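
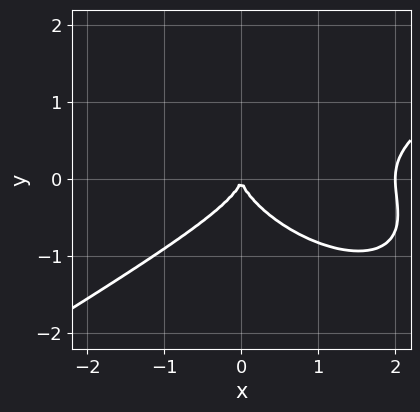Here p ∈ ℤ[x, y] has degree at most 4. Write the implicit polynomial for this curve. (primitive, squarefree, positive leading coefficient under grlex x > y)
deg p = 3. A generic line meets the curve in up to 3 points.
From the axis intercepts and sections: among the integer gridlines, it crosses the x-axis at x ∈ {0, 2}; one y-axis crossing is at y = 0.
Solving for integer coefficients yields p as stated.

x^3 - x*y^2 - 3*y^3 - 2*x^2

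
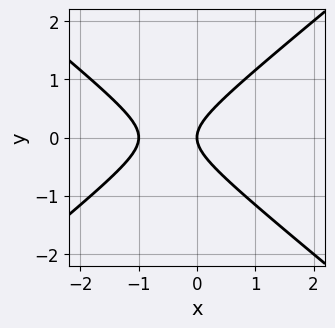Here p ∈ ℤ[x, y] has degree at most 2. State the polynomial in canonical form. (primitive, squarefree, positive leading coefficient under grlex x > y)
2*x^2 - 3*y^2 + 2*x

(a) deg p = 2.
(b) Symmetries: it's symmetric under y → −y, forcing even powers of y.
(c) Checking where it meets the axes: one y-axis crossing is at y = 0; the x-axis gridline crossings are at x ∈ {-1, 0}.
(d) Matching integer coefficients to the picture gives p.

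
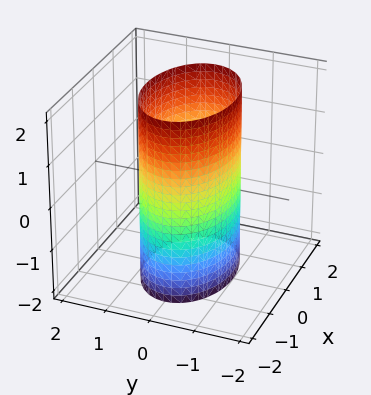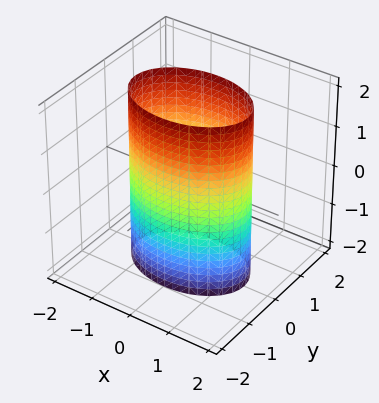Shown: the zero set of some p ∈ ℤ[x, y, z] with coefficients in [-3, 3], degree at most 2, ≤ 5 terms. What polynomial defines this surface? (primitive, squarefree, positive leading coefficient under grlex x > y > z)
x^2 + 2*y^2 - 2

First, degree: constant cross-section along one axis; a quadric, so deg p = 2.
Then, symmetries: it's symmetric under x → −x, forcing even powers of x; it's symmetric under y → −y, forcing even powers of y; it's symmetric under z → −z, forcing even powers of z.
Next, from the visible intercepts: among the integer gridlines, it crosses the y-axis at y ∈ {-1, 1}; the surface avoids every integer z-axis point in the box.
Finally, fitting integer coefficients to these (and the overall shape) gives p.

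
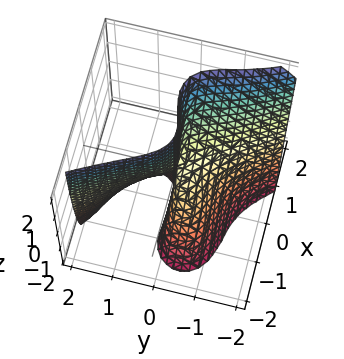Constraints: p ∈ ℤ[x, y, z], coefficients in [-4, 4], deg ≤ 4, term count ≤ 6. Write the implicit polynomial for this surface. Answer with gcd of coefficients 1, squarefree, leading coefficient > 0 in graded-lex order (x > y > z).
1. The degree is 3 — a generic line meets the surface in up to 3 points.
2. Observable constraints: every point of the z-axis in the box is on the surface; it meets the y-axis at y = 0 (among the integer gridlines); it crosses the x-axis at the gridline x = 0.
3. Together with the visible shape, these determine p as stated.

3*x^3 - 2*x^2*z + 3*x*y^2 + 3*y^3 + 3*y*z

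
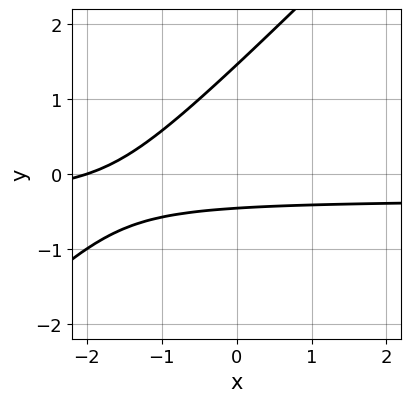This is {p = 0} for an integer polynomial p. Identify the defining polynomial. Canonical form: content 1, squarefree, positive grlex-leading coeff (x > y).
3*x*y - 3*y^2 + x + 3*y + 2

(a) deg p = 2.
(b) Against the integer gridlines: one x-axis crossing is at x = -2.
(c) Fitting integer coefficients to these (and the overall shape) gives p.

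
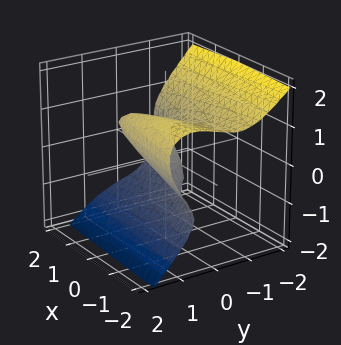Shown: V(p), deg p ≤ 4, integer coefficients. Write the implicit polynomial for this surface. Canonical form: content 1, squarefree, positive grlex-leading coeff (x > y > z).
2*y^3 + 2*z^3 - 2*y*z + x - 2*z

1. The degree is 3 — a generic line meets the surface in up to 3 points.
2. Reading off the gridlines: the z-axis gridline crossings are at z ∈ {-1, 0, 1}; it meets the y-axis at y = 0 (among the integer gridlines).
3. Matching integer coefficients to the picture gives p.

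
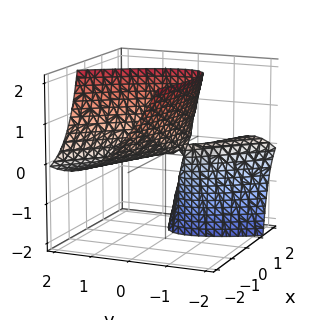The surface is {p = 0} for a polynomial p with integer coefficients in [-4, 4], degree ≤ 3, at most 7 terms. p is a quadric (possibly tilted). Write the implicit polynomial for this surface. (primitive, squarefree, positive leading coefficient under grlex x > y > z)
x^2 + 3*x*y + 2*x*z + 2*y^2 - z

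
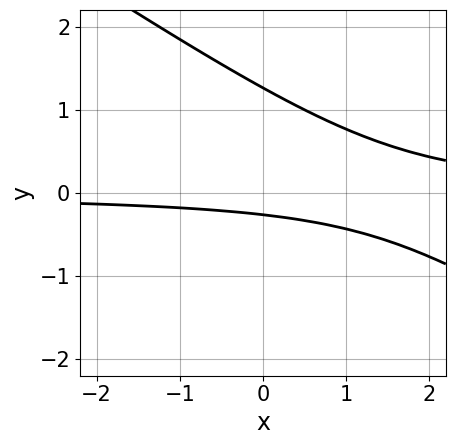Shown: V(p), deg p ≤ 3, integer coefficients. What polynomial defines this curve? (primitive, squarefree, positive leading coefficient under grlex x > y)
1. Degree: a generic line meets the curve in up to 2 points, so deg p = 2.
2. From the axis intercepts and sections: no x-intercept at any integer in the box.
3. Matching integer coefficients to the picture gives p.

2*x*y + 3*y^2 - 3*y - 1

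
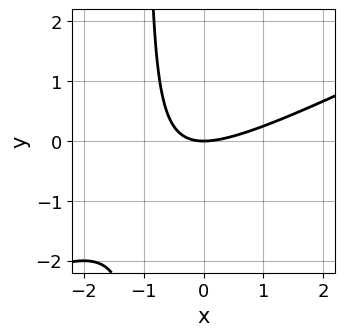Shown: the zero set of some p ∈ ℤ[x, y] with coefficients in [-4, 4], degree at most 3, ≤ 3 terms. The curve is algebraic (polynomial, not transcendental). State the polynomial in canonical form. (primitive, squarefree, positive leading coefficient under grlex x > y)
x^2 - 2*x*y - 2*y

1. deg p = 2. No degree-1 curve has this shape.
2. Observable constraints: one x-axis crossing is at x = 0; it meets the y-axis at y = 0 (among the integer gridlines).
3. Solving for integer coefficients yields p as stated.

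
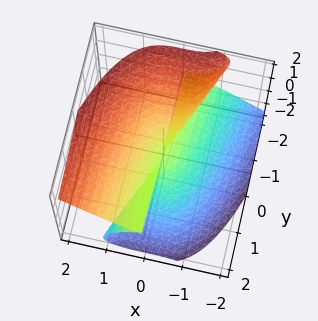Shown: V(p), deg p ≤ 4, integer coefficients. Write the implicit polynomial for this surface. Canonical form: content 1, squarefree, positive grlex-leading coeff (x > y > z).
x^3 - y*z^2 - z^3

(a) Degree: the shape is more complex than any degree-2 surface, so deg p = 3.
(b) Checking where it meets the axes: it meets the z-axis at z = 0 (among the integer gridlines); one x-axis crossing is at x = 0.
(c) Putting this together gives p. Check: (0, -1, 0) on the y-axis lies on the surface, and p(0, -1, 0) = 0. ✓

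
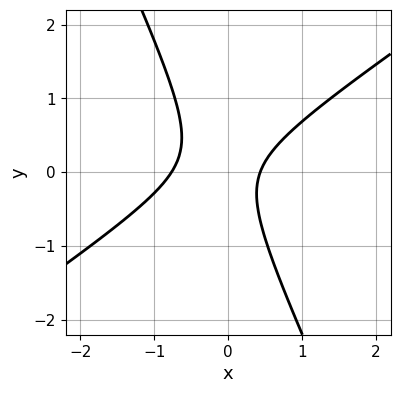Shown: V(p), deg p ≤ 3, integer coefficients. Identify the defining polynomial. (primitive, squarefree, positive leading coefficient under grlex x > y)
(a) The degree is 2 — no degree-1 curve has this shape.
(b) Observable constraints: the curve avoids every integer y-axis point in the box.
(c) Assembling these constraints gives the stated polynomial.

3*x^2 - 3*x*y - 2*y^2 + x - 1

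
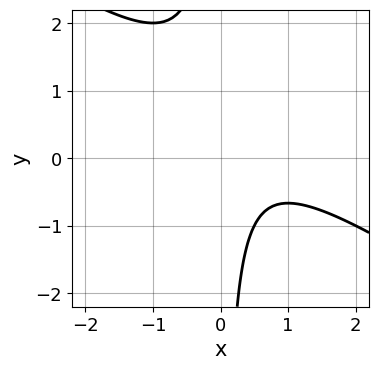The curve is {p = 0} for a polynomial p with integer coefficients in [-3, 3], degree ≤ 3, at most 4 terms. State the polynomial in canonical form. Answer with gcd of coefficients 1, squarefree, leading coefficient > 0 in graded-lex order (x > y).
First, degree: no degree-1 curve has this shape, so deg p = 2.
Next, from the visible intercepts: no x-intercept at any integer in the box; the curve avoids every integer y-axis point in the box.
Finally, together with the visible shape, these determine p as stated.

2*x^2 + 3*x*y - 2*x + 2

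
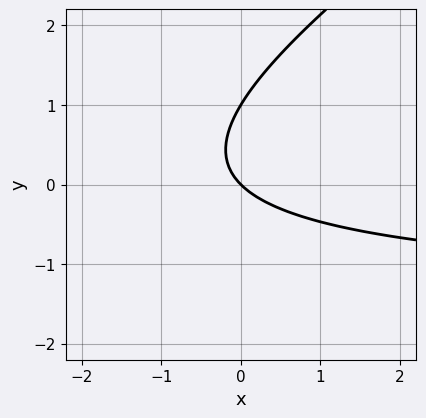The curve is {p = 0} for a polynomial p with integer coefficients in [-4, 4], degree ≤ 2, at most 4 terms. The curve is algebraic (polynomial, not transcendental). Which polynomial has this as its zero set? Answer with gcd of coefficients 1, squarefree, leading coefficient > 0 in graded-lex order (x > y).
2*x*y - 3*y^2 + 3*x + 3*y

The degree is 2 — the shape is more complex than any degree-1 curve.
Observable constraints: it crosses the x-axis at the gridline x = 0; among the integer gridlines, it crosses the y-axis at y ∈ {0, 1}.
Putting this together gives p.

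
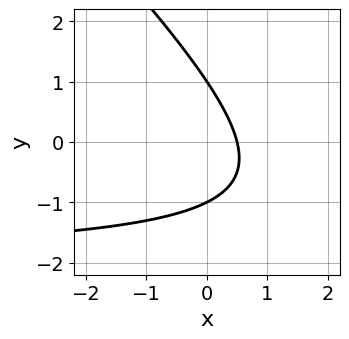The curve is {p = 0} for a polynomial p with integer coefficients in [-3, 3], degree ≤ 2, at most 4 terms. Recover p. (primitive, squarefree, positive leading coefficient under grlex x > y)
(a) deg p = 2.
(b) Observable constraints: the y-axis gridline crossings are at y ∈ {-1, 1}.
(c) Together with the visible shape, these determine p as stated.

x*y + y^2 + 2*x - 1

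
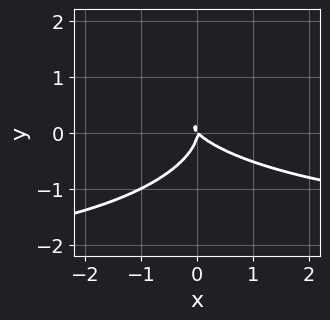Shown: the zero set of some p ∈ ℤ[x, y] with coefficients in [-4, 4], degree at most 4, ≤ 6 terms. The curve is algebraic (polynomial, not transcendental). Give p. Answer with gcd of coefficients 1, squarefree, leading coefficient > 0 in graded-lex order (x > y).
x^2*y + 3*y^3 + 2*x^2 + 2*x*y

The degree is 3 — a generic line meets the curve in up to 3 points.
From the visible intercepts: it crosses the x-axis at the gridline x = 0; one y-axis crossing is at y = 0.
Putting this together gives p.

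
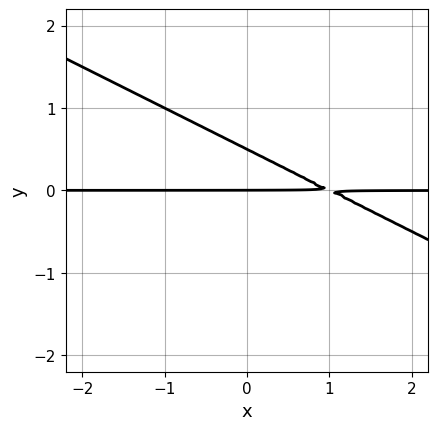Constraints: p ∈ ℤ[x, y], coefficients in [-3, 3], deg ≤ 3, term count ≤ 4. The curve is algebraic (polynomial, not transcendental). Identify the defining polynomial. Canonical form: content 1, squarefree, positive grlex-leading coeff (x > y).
x*y + 2*y^2 - y

1. deg p = 2. No degree-1 curve has this shape.
2. Observable constraints: the visible x-axis segment lies entirely on the curve; it crosses the y-axis at the gridline y = 0.
3. Putting this together gives p.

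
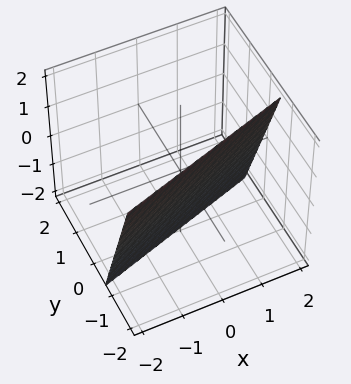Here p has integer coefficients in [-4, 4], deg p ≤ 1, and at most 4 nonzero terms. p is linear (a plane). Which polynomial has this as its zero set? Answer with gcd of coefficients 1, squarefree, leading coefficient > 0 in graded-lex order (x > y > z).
x - 3*y - z - 2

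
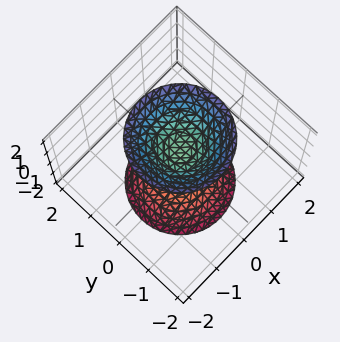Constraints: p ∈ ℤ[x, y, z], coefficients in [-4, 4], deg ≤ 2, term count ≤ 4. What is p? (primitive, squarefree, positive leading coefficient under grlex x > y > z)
2*x^2 + 2*y^2 - z^2 + 1

The picture has 2 separate pieces.
deg p = 2.
Symmetries: rotational symmetry about the z-axis ⇒ p depends on x, y only through x² + y²; the z ↦ −z reflection is a symmetry, so z appears only in even powers.
Against the integer gridlines: among the integer gridlines, it crosses the z-axis at z ∈ {-1, 1}; it misses every integer gridline on the x-axis; a circular section at z = 2 has radius between 1 and 2; it misses every integer gridline on the y-axis.
The integer polynomial consistent with all of this is the stated p.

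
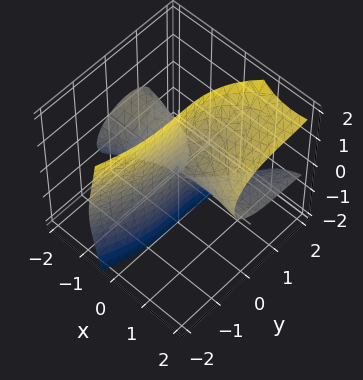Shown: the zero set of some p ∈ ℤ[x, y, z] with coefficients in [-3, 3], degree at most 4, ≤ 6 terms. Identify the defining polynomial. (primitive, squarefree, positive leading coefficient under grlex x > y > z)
The degree is 3 — no degree-2 surface has this shape.
Reading off the gridlines: one y-axis crossing is at y = 0; every point of the z-axis in the box is on the surface; every point of the x-axis in the box is on the surface.
Fitting integer coefficients to these (and the overall shape) gives p.

2*x^2*z - 2*x*y^2 - 3*x*z^2 + y^3 + 3*x*y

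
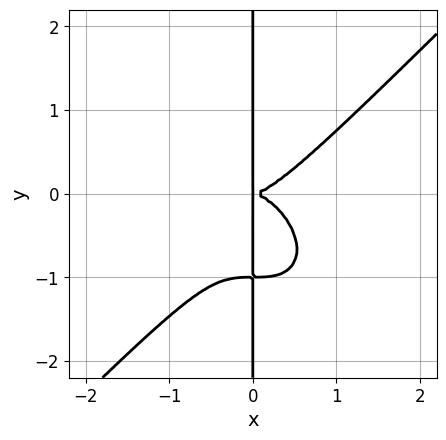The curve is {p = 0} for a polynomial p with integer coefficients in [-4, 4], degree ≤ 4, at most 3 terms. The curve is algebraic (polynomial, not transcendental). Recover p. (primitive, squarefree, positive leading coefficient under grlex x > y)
The degree is 4 — no degree-3 curve has this shape.
From the axis intercepts and sections: the visible y-axis segment lies entirely on the curve.
Solving for integer coefficients yields p as stated.

x^4 - x*y^3 - x*y^2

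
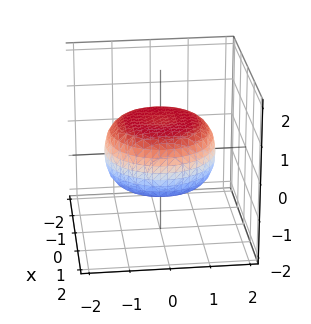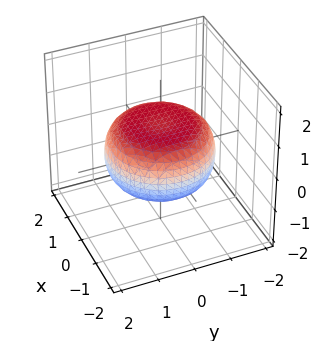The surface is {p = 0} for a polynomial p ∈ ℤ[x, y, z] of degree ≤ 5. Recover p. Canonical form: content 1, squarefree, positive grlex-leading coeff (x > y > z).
(a) Degree: the shape is more complex than any degree-3 surface, so deg p = 4.
(b) Symmetry: every cross-section ⟂ z is a circle, so x, y appear only via x² + y².
(c) From the axis intercepts and sections: a circular section at z = 0 has radius between 1 and 2.
(d) Assembling these constraints gives the stated polynomial.

x^4 + 2*x^2*y^2 + y^4 - x^2 - y^2 + 3*z^2 - 2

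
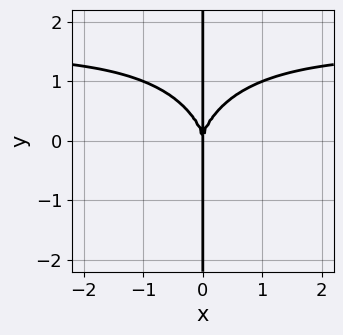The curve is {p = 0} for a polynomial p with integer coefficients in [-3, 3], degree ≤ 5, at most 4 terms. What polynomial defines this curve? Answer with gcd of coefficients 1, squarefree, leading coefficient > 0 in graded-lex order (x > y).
2*x^3*y + x*y^3 - 3*x^3

1. deg p = 4. The shape is more complex than any degree-3 curve.
2. Against the integer gridlines: it meets the x-axis at x = 0 (among the integer gridlines); every point of the y-axis in the box is on the curve.
3. Putting this together gives p.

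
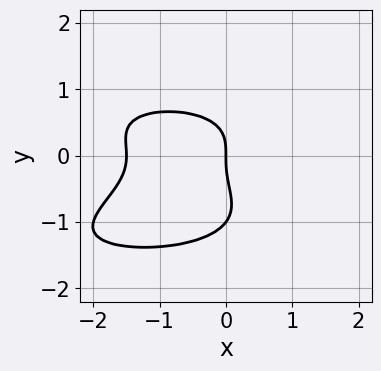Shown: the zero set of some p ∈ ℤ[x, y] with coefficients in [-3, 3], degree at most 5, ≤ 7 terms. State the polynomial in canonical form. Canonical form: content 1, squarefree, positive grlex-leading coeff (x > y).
3*y^4 + x*y^2 + 3*y^3 + 2*x^2 + 3*x

Degree: the shape is more complex than any degree-3 curve, so deg p = 4.
From the axis intercepts and sections: it crosses the x-axis at the gridline x = 0; the y-axis gridline crossings are at y ∈ {-1, 0}.
Solving for integer coefficients yields p as stated.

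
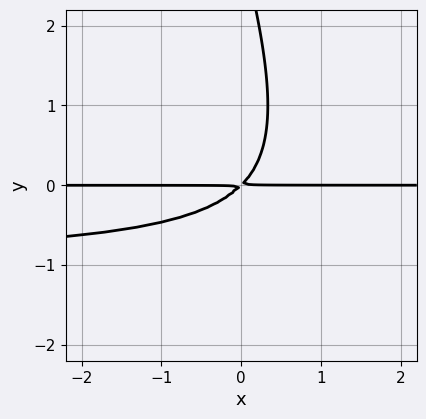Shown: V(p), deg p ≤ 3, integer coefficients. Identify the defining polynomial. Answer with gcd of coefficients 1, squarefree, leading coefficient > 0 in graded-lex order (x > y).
(a) deg p = 3. No degree-2 curve has this shape.
(b) From the visible intercepts: the visible x-axis segment lies entirely on the curve.
(c) The integer polynomial consistent with all of this is the stated p.

3*x*y^2 + y^3 + 3*x*y - 3*y^2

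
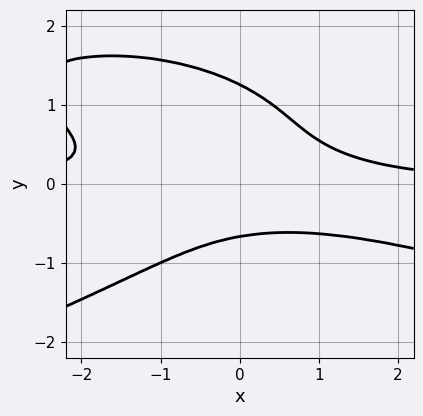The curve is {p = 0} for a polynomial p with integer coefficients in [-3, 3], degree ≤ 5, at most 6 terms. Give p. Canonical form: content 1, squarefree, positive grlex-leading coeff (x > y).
2*y^4 + x^2*y + 2*x*y^2 - 2*y^3 - 1

1. deg p = 4. No degree-3 curve has this shape.
2. Against the integer gridlines: no x-intercept at any integer in the box.
3. Fitting integer coefficients to these (and the overall shape) gives p.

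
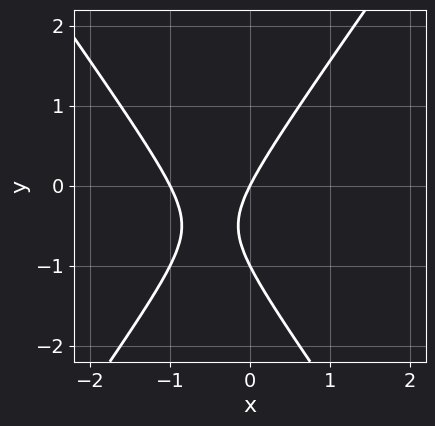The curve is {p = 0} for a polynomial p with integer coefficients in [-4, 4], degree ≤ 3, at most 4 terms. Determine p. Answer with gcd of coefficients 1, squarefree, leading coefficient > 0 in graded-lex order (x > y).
2*x^2 - y^2 + 2*x - y

deg p = 2. No degree-1 curve has this shape.
Checking where it meets the axes: the y-axis gridline crossings are at y ∈ {-1, 0}; among the integer gridlines, it crosses the x-axis at x ∈ {-1, 0}.
Fitting integer coefficients to these (and the overall shape) gives p.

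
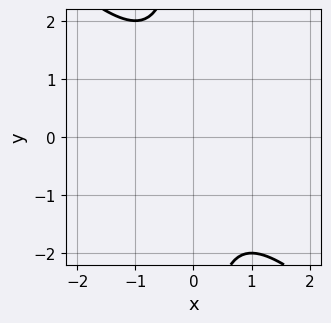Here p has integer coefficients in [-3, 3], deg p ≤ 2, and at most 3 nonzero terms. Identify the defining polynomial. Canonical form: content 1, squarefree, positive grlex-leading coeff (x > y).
x^2 + x*y + 1

First, the degree is 2 — no degree-1 curve has this shape.
Next, from the visible intercepts: it misses every integer gridline on the x-axis; the curve avoids every integer y-axis point in the box.
Finally, matching integer coefficients to the picture gives p.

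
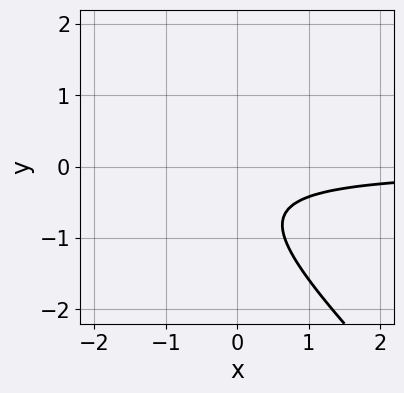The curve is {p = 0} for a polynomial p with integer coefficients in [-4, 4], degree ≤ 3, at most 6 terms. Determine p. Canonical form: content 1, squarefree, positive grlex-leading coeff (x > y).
3*x*y + 3*y^2 + 3*y + 2

(a) deg p = 2.
(b) Observable constraints: no y-intercept at any integer in the box; the curve avoids every integer x-axis point in the box.
(c) Solving for integer coefficients yields p as stated.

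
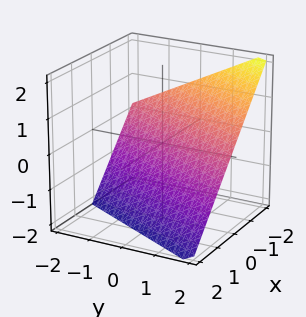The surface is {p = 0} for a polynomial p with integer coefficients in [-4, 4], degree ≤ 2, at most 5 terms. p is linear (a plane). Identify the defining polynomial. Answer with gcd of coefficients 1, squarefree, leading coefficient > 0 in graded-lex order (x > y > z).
2*x - y + 2*z + 2

The degree is 1 — every cross-section is a straight line — this is a plane.
Reading off the gridlines: it crosses the y-axis at the gridline y = 2; it crosses the z-axis at the gridline z = -1; one x-axis crossing is at x = -1.
Matching integer coefficients to the picture gives p.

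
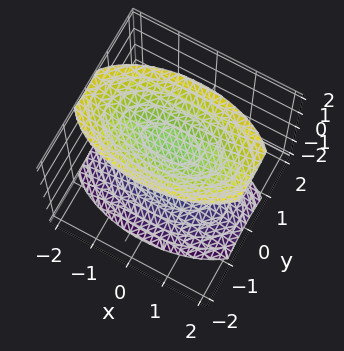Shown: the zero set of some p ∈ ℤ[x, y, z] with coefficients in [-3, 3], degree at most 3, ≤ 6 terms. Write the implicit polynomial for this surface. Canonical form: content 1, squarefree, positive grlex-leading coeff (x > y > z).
(a) There are 2 components. They look like related sheets of one shape, so recover p as a whole.
(b) The degree is 2 — two sheets facing apart; a quadric.
(c) Symmetries: mirror symmetry z ↦ −z ⇒ only even powers of z; it's symmetric under y → −y, forcing even powers of y; the x ↦ −x reflection is a symmetry, so x appears only in even powers.
(d) Observable constraints: it misses every integer gridline on the x-axis; it misses every integer gridline on the y-axis.
(e) Solving for integer coefficients yields p as stated.

x^2 + 3*y^2 - 2*z^2 + 3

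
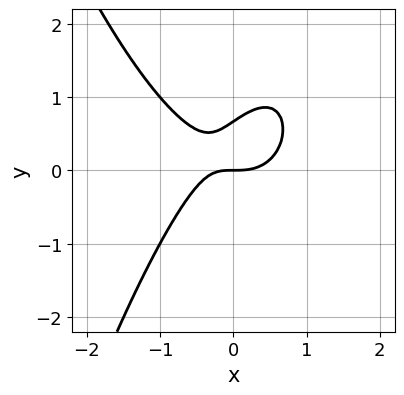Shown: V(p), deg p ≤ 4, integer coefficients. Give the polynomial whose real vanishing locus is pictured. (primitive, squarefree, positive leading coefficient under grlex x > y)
Degree: no degree-2 curve has this shape, so deg p = 3.
Checking where it meets the axes: it meets the x-axis at x = 0 (among the integer gridlines); it meets the y-axis at y = 0 (among the integer gridlines).
Fitting integer coefficients to these (and the overall shape) gives p.

3*x^3 - 2*x*y + 3*y^2 - 2*y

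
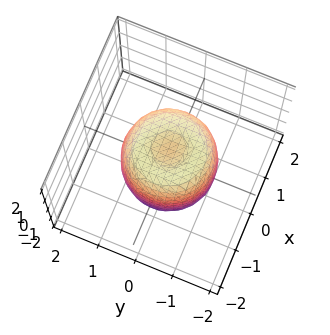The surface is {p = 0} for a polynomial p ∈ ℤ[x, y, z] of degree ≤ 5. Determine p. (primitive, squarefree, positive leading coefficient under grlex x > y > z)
The degree is 4 — no degree-3 surface has this shape.
Symmetries: rotational symmetry about the z-axis ⇒ p depends on x, y only through x² + y².
Checking where it meets the axes: the z-axis gridline crossings are at z ∈ {-1, 1}; a circular section at z = -1 has radius exactly 1.
Together with the visible shape, these determine p as stated.

2*x^4 + 4*x^2*y^2 + 2*y^4 - 2*x^2 - 2*y^2 + z^2 - 1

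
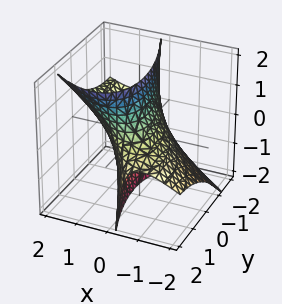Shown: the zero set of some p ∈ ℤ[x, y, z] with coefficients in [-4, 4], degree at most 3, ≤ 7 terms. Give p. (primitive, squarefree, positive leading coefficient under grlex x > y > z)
2*x^2 + 2*x*y - 3*x*z + y^2 - 2

First, deg p = 2.
Next, against the integer gridlines: no z-intercept at any integer in the box; the x-axis gridline crossings are at x ∈ {-1, 1}.
Finally, these observations pin down the coefficients.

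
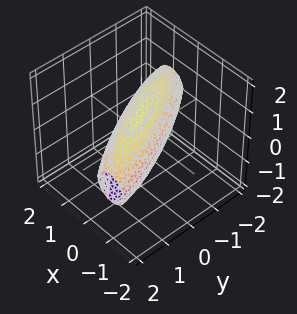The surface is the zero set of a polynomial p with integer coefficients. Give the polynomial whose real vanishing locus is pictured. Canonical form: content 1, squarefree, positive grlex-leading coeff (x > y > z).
3*x^2 + 3*x*y + y^2 + 3*z^2 - 2

(a) deg p = 2. No degree-1 surface has this shape.
(b) The integer polynomial consistent with all of this is the stated p.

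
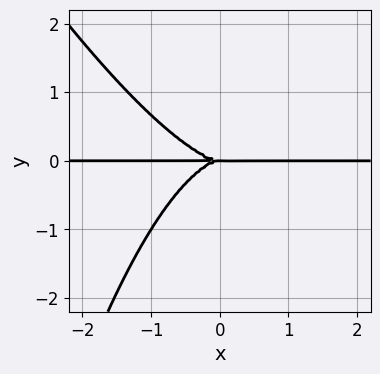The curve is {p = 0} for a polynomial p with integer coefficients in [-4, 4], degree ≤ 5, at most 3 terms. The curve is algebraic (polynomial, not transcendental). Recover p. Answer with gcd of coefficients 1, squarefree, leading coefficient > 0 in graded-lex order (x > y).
2*x^3*y + x^2*y^2 + 3*y^3

The degree is 4 — no degree-3 curve has this shape.
Checking where it meets the axes: one y-axis crossing is at y = 0; every point of the x-axis in the box is on the curve.
Together with the visible shape, these determine p as stated.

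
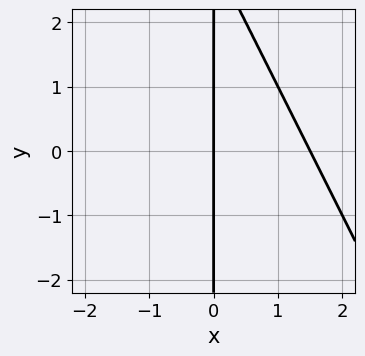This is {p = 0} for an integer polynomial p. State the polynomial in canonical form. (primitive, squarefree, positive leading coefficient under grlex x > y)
2*x^2 + x*y - 3*x

First, the degree is 2 — no degree-1 curve has this shape.
Next, observable constraints: one x-axis crossing is at x = 0; every point of the y-axis in the box is on the curve.
Finally, matching integer coefficients to the picture gives p.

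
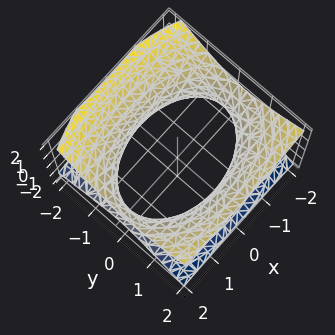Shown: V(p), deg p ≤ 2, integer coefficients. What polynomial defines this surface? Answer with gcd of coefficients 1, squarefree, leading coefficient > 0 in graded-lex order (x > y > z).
(a) deg p = 2.
(b) From the visible intercepts: the surface avoids every integer z-axis point in the box.
(c) Fitting integer coefficients to these (and the overall shape) gives p.

x^2 + 2*y^2 - y*z - 3*z^2 - 3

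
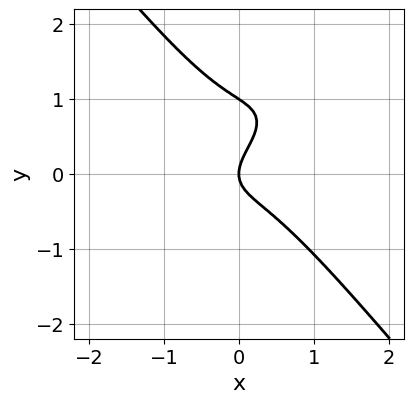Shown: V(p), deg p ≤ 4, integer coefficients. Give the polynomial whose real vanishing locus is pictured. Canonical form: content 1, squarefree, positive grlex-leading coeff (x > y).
First, deg p = 3. A generic line meets the curve in up to 3 points.
Then, checking where it meets the axes: the y-axis gridline crossings are at y ∈ {0, 1}; it meets the x-axis at x = 0 (among the integer gridlines).
Finally, putting this together gives p.

3*x^3 - 2*x^2*y + 3*y^3 - 3*y^2 + 2*x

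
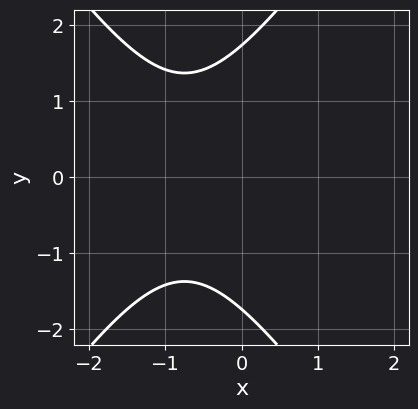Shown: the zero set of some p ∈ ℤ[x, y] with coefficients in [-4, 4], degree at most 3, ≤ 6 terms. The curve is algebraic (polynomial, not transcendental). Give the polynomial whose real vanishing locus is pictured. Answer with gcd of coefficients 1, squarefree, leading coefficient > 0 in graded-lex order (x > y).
First, the degree is 2 — the shape is more complex than any degree-1 curve.
Next, symmetries: mirror symmetry y ↦ −y ⇒ only even powers of y.
Next, checking where it meets the axes: it misses every integer gridline on the x-axis.
Finally, putting this together gives p.

2*x^2 - y^2 + 3*x + 3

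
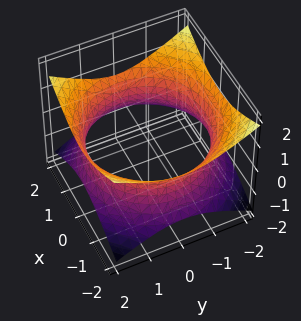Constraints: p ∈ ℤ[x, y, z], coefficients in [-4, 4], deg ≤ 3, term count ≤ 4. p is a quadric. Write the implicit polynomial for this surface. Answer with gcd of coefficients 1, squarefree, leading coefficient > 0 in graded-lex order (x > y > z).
Degree: an hourglass — one-sheet hyperboloid; a quadric, so deg p = 2.
By symmetry, the z-axis is an axis of rotation, so x and y enter only as x² + y²; mirror symmetry z ↦ −z ⇒ only even powers of z.
Reading off the gridlines: a circular section at z = 0 has radius between 1 and 2; the surface avoids every integer z-axis point in the box.
The integer polynomial consistent with all of this is the stated p.

x^2 + y^2 - 2*z^2 - 3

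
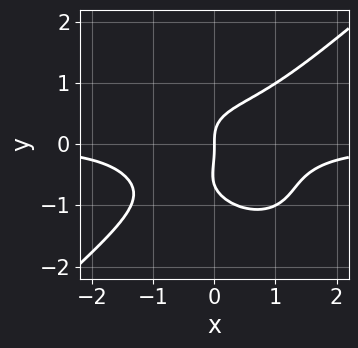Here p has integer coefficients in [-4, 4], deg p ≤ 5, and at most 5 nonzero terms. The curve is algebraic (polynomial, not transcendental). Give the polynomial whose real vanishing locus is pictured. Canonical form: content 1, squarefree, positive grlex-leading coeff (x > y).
The degree is 4 — a generic line meets the curve in up to 4 points.
From the visible intercepts: it crosses the y-axis at the gridline y = 0; it crosses the x-axis at the gridline x = 0.
Putting this together gives p.

2*x^3*y - 3*y^4 + x*y^2 - 2*y^3 + 2*x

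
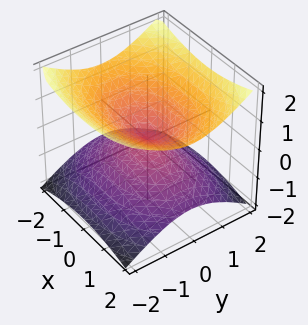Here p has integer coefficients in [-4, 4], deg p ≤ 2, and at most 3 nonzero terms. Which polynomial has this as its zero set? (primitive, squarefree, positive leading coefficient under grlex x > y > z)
1. Degree: two nappes meeting at a single point; a quadric, so deg p = 2.
2. Symmetries: it's symmetric under z → −z, forcing even powers of z; it's symmetric under y → −y, forcing even powers of y; mirror symmetry x ↦ −x ⇒ only even powers of x.
3. From the visible intercepts: one y-axis crossing is at y = 0; one z-axis crossing is at z = 0.
4. Matching integer coefficients to the picture gives p.

x^2 + 2*y^2 - 3*z^2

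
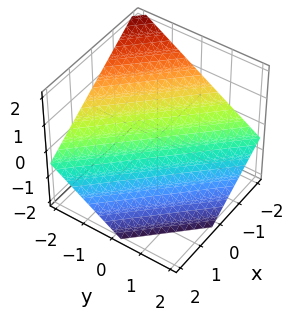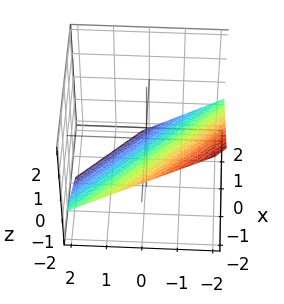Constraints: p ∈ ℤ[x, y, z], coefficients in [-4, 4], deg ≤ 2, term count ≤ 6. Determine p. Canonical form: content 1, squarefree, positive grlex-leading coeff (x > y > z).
2*x + 2*y + 3*z + 2

1. Degree: the surface is flat (a plane), so deg p = 1.
2. From the visible intercepts: it crosses the x-axis at the gridline x = -1; it meets the y-axis at y = -1 (among the integer gridlines).
3. Putting this together gives p.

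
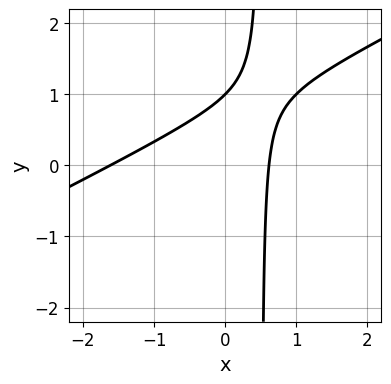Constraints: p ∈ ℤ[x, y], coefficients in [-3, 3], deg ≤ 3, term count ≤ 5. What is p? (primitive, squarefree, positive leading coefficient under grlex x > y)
(a) Degree: a generic line meets the curve in up to 2 points, so deg p = 2.
(b) Reading off the gridlines: one y-axis crossing is at y = 1.
(c) Matching integer coefficients to the picture gives p.

x^2 - 2*x*y + x + y - 1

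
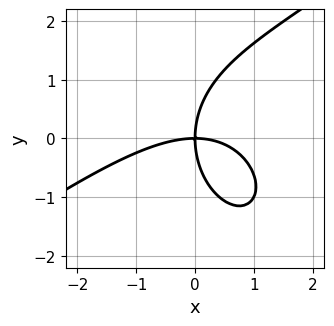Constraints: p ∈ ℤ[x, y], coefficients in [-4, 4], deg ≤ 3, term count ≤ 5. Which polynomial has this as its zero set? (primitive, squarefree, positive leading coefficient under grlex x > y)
1. deg p = 3. A generic line meets the curve in up to 3 points.
2. From the visible intercepts: it meets the x-axis at x = 0 (among the integer gridlines); one y-axis crossing is at y = 0.
3. These observations pin down the coefficients.

x^3 - x^2*y - y^3 + 3*x*y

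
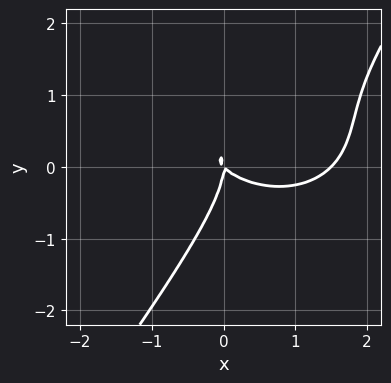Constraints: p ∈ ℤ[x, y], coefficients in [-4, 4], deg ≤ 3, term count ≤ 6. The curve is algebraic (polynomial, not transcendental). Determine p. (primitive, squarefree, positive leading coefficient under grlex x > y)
1. Degree: no degree-2 curve has this shape, so deg p = 3.
2. Checking where it meets the axes: it crosses the y-axis at the gridline y = 0; it crosses the x-axis at the gridline x = 0.
3. Solving for integer coefficients yields p as stated.

2*x^3 + 3*x*y^2 - 3*y^3 - 3*x^2 - 3*x*y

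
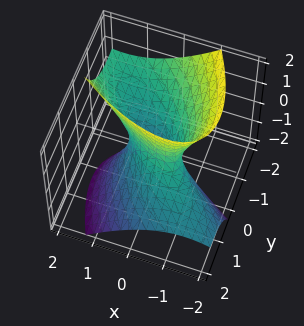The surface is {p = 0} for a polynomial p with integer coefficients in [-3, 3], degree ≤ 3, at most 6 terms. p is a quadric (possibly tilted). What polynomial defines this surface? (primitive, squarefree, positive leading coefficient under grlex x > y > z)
2*x^2 + 3*x*y + 2*y^2 + 3*y*z - z^2 - 1

Degree: a generic line meets the surface in up to 2 points, so deg p = 2.
Reading off the gridlines: no z-intercept at any integer in the box.
Matching integer coefficients to the picture gives p.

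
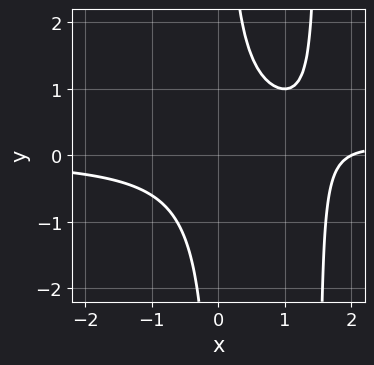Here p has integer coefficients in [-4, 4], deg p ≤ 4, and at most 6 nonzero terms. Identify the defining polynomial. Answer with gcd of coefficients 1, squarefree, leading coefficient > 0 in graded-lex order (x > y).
1. The degree is 3 — a generic line meets the curve in up to 3 points.
2. Against the integer gridlines: it misses every integer gridline on the y-axis; it meets the x-axis at x = 2 (among the integer gridlines).
3. Together with the visible shape, these determine p as stated.

2*x^2*y - 3*x*y - x + 2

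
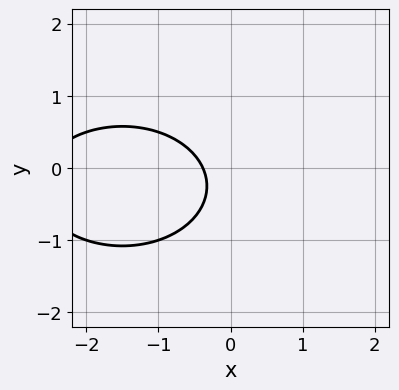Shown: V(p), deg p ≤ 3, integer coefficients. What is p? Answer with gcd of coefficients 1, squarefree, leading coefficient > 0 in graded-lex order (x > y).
First, degree: a generic line meets the curve in up to 2 points, so deg p = 2.
Next, from the visible intercepts: the curve avoids every integer y-axis point in the box.
Finally, these observations pin down the coefficients.

x^2 + 2*y^2 + 3*x + y + 1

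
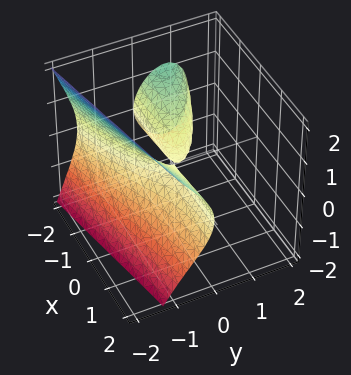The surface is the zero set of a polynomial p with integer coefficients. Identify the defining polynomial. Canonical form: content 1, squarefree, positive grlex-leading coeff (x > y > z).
y^3 + x*y + z^2

The picture has 2 separate pieces.
deg p = 3.
From the axis intercepts and sections: it meets the z-axis at z = 0 (among the integer gridlines); the visible x-axis segment lies entirely on the surface; one y-axis crossing is at y = 0.
Assembling these constraints gives the stated polynomial.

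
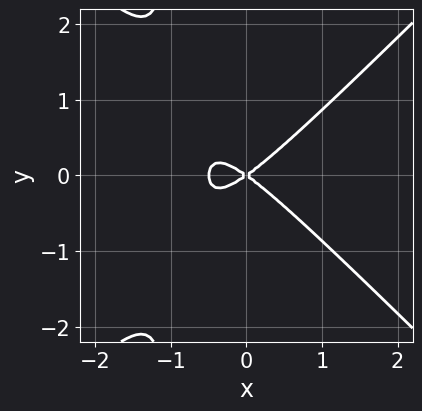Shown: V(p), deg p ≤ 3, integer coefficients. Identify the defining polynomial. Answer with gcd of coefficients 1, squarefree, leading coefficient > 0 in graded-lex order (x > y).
First, the degree is 3 — the shape is more complex than any degree-2 curve.
Next, symmetries: it's symmetric under y → −y, forcing even powers of y.
Then, from the axis intercepts and sections: one y-axis crossing is at y = 0; it meets the x-axis at x = 0 (among the integer gridlines).
Finally, these observations pin down the coefficients.

2*x^3 - 2*x*y^2 + x^2 - 2*y^2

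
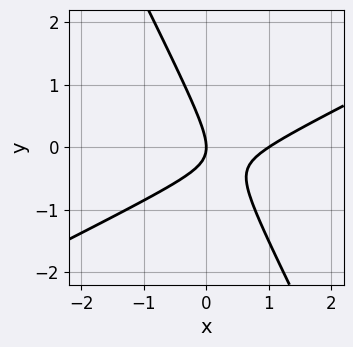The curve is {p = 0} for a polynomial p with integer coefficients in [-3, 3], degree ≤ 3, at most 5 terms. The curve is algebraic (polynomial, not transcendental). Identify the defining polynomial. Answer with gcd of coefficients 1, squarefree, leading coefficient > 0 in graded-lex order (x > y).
2*x^2 - 3*x*y - 2*y^2 - 2*x

First, degree: no degree-1 curve has this shape, so deg p = 2.
Then, checking where it meets the axes: it meets the y-axis at y = 0 (among the integer gridlines); among the integer gridlines, it crosses the x-axis at x ∈ {0, 1}.
Finally, together with the visible shape, these determine p as stated.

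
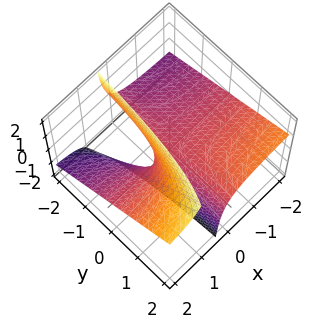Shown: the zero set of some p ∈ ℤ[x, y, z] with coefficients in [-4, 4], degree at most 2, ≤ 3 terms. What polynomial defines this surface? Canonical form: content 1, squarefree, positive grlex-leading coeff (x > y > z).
First, deg p = 2. A generic line meets the surface in up to 2 points.
Next, checking where it meets the axes: one z-axis crossing is at z = 0; every point of the x-axis in the box is on the surface; every point of the y-axis in the box is on the surface.
Finally, fitting integer coefficients to these (and the overall shape) gives p.

x*y - 2*x*z + z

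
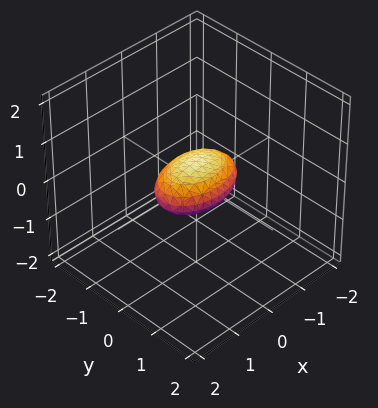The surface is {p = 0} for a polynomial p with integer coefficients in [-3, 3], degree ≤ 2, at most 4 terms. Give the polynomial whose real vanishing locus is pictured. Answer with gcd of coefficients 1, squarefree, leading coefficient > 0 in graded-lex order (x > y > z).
First, the degree is 2 — a closed, bounded, convex surface; a quadric.
Then, symmetries: the x ↦ −x reflection is a symmetry, so x appears only in even powers; it's symmetric under z → −z, forcing even powers of z; mirror symmetry y ↦ −y ⇒ only even powers of y.
Next, reading off the gridlines: the x-axis gridline crossings are at x ∈ {-1, 1}.
Finally, matching integer coefficients to the picture gives p.

x^2 + 2*y^2 + 3*z^2 - 1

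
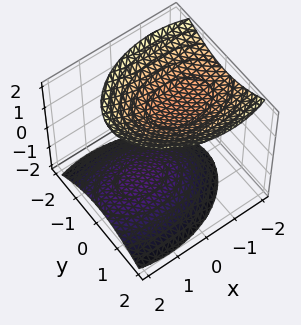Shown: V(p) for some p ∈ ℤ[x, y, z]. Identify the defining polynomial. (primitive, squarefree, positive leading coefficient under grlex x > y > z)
x^2 + x*z + 2*y^2 - 2*z^2 + 3

First, the picture has 2 separate pieces.
Next, deg p = 2.
Then, observable constraints: it misses every integer gridline on the y-axis; no x-intercept at any integer in the box.
Finally, the integer polynomial consistent with all of this is the stated p.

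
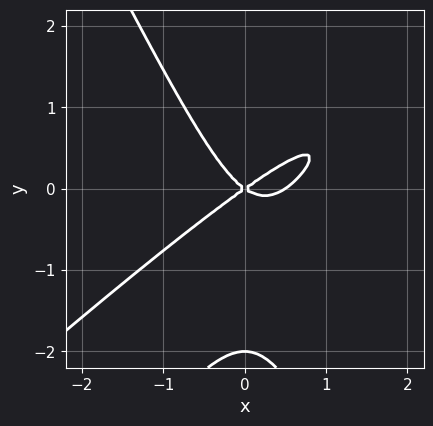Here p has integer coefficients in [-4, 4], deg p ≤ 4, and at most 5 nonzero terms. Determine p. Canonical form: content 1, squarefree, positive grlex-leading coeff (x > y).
2*x^3 - 3*x^2*y + y^3 - x^2 + 2*y^2

Degree: the shape is more complex than any degree-2 curve, so deg p = 3.
Against the integer gridlines: among the integer gridlines, it crosses the y-axis at y ∈ {-2, 0}; it meets the x-axis at x = 0 (among the integer gridlines).
Together with the visible shape, these determine p as stated.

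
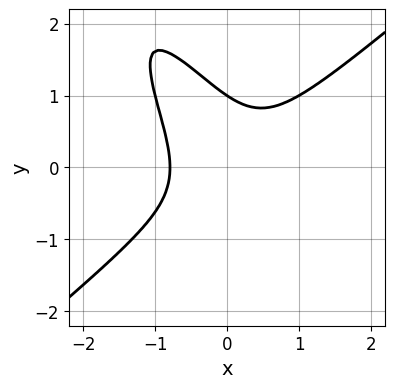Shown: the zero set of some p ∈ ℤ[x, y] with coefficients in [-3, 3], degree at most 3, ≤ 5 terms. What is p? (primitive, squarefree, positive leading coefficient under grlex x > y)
(a) Degree: a generic line meets the curve in up to 3 points, so deg p = 3.
(b) Against the integer gridlines: one y-axis crossing is at y = 1.
(c) Together with the visible shape, these determine p as stated.

2*x^3 - 2*x*y^2 - y^3 + 1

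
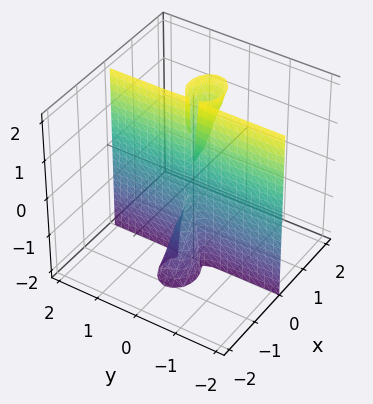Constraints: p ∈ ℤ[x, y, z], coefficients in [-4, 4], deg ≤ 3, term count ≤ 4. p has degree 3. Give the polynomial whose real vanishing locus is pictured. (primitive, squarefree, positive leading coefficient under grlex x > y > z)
2*x^3 - x^2*z + 3*x*y^2

1. Degree: no degree-2 surface has this shape, so deg p = 3.
2. Reading off the gridlines: it crosses the x-axis at the gridline x = 0; the visible z-axis segment lies entirely on the surface; the visible y-axis segment lies entirely on the surface.
3. Assembling these constraints gives the stated polynomial.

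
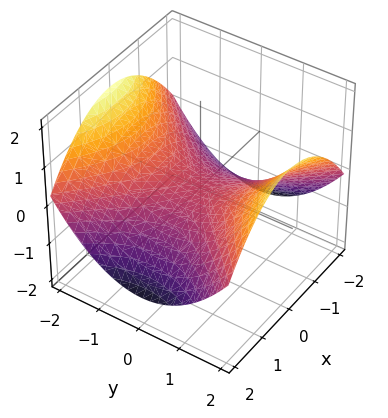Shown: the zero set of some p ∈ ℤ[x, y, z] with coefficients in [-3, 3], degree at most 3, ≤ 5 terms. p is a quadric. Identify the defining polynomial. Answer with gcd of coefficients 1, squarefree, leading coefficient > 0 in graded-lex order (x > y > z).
x^2 - y^2 + 3*z

First, deg p = 2. A saddle surface; a quadric.
Next, symmetries: the y ↦ −y reflection is a symmetry, so y appears only in even powers; mirror symmetry x ↦ −x ⇒ only even powers of x.
Then, observable constraints: one y-axis crossing is at y = 0; one z-axis crossing is at z = 0.
Finally, assembling these constraints gives the stated polynomial.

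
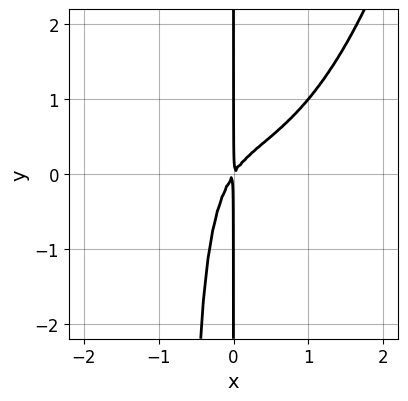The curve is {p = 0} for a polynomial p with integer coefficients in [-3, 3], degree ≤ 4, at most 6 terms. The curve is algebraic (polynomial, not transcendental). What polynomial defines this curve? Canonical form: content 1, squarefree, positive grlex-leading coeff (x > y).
(a) Degree: the shape is more complex than any degree-3 curve, so deg p = 4.
(b) Against the integer gridlines: every point of the y-axis in the box is on the curve.
(c) Putting this together gives p.

2*x^4 - 3*x^2*y + 3*x^2 - 2*x*y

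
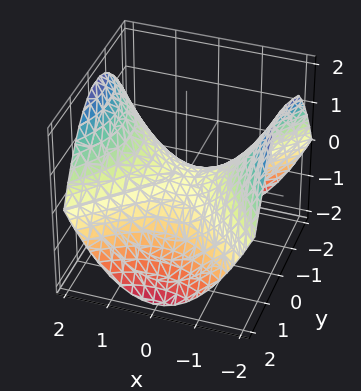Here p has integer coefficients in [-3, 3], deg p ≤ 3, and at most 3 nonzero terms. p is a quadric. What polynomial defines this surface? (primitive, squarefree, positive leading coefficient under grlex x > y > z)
x^2 - y^2 - 2*z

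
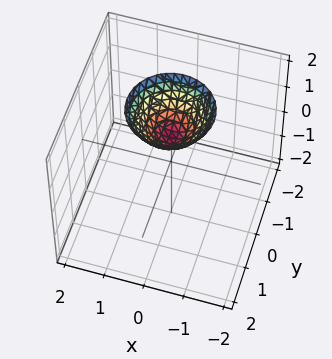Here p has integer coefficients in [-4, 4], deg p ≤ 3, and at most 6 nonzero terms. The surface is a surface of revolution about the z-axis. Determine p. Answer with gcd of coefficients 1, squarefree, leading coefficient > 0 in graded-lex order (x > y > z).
(a) deg p = 2.
(b) By symmetry, every cross-section ⟂ z is a circle, so x, y appear only via x² + y².
(c) Against the integer gridlines: no x-intercept at any integer in the box; it misses every integer gridline on the y-axis.
(d) These observations pin down the coefficients.

x^2 + y^2 - z + 1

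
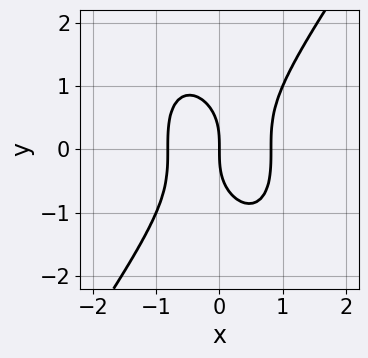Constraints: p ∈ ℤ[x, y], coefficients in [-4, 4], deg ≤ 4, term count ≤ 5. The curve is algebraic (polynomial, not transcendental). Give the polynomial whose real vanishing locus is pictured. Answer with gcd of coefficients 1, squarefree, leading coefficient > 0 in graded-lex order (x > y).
3*x^3 - y^3 - 2*x

The degree is 3 — the shape is more complex than any degree-2 curve.
Observable constraints: it meets the y-axis at y = 0 (among the integer gridlines); one x-axis crossing is at x = 0.
Fitting integer coefficients to these (and the overall shape) gives p.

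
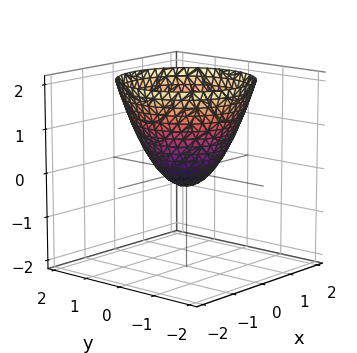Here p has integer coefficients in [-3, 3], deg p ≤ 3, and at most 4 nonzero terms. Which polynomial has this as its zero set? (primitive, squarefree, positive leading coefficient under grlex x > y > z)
The degree is 2 — no degree-1 surface has this shape.
Symmetries: rotational symmetry about the z-axis ⇒ p depends on x, y only through x² + y².
Observable constraints: a circular section at z = 1 has radius between 1 and 2.
Assembling these constraints gives the stated polynomial.

3*x^2 + 3*y^2 - 3*z - 1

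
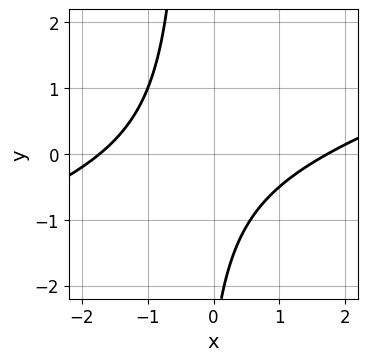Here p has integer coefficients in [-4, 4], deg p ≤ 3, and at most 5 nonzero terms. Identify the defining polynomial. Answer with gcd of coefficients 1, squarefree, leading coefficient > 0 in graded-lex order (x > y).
The degree is 2 — no degree-1 curve has this shape.
Checking where it meets the axes: it misses every integer gridline on the y-axis.
Assembling these constraints gives the stated polynomial.

x^2 - 3*x*y - y - 3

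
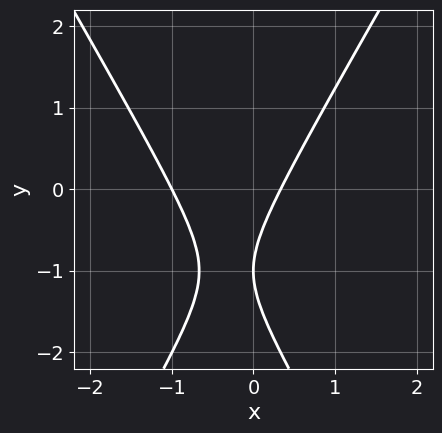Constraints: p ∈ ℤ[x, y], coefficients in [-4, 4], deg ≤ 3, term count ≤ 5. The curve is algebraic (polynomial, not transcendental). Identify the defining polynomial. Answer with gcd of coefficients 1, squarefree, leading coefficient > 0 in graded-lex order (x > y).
3*x^2 - y^2 + 2*x - 2*y - 1

1. The degree is 2 — no degree-1 curve has this shape.
2. Observable constraints: it crosses the y-axis at the gridline y = -1; it meets the x-axis at x = -1 (among the integer gridlines).
3. Putting this together gives p.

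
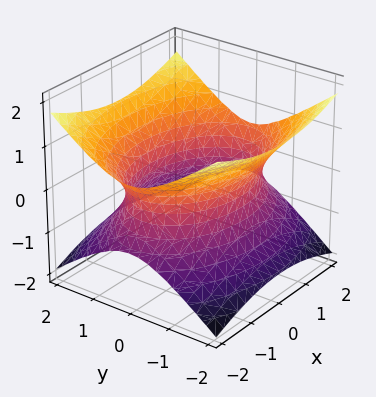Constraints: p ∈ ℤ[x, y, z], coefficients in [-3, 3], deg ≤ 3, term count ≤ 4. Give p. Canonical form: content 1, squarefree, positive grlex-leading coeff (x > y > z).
Degree: an hourglass — one-sheet hyperboloid; a quadric, so deg p = 2.
Symmetries: the z ↦ −z reflection is a symmetry, so z appears only in even powers; it's symmetric under y → −y, forcing even powers of y; mirror symmetry x ↦ −x ⇒ only even powers of x.
From the axis intercepts and sections: it misses every integer gridline on the z-axis.
These observations pin down the coefficients.

x^2 + 2*y^2 - 3*z^2 - 3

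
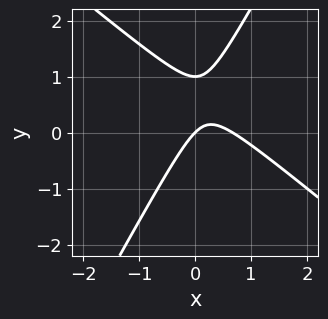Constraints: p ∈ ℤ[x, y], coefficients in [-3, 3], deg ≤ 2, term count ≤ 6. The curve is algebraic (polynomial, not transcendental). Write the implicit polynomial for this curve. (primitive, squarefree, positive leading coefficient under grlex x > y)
3*x^2 + 2*x*y - 2*y^2 - 2*x + 2*y

(a) Degree: the shape is more complex than any degree-1 curve, so deg p = 2.
(b) From the visible intercepts: among the integer gridlines, it crosses the y-axis at y ∈ {0, 1}; it crosses the x-axis at the gridline x = 0.
(c) Together with the visible shape, these determine p as stated.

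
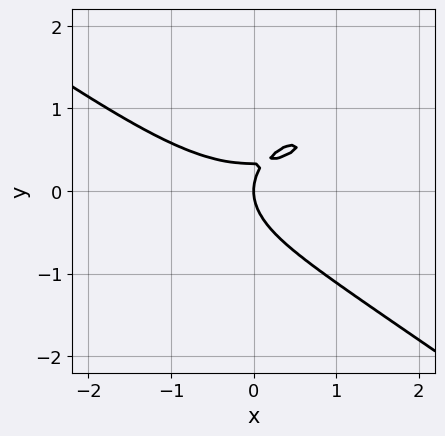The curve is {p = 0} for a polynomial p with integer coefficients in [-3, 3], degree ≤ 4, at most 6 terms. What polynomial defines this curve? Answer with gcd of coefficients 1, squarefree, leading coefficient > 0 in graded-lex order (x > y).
x^3 + 3*y^3 - 3*x*y - y^2 + x

1. deg p = 3.
2. Observable constraints: it crosses the y-axis at the gridline y = 0; it meets the x-axis at x = 0 (among the integer gridlines).
3. Together with the visible shape, these determine p as stated.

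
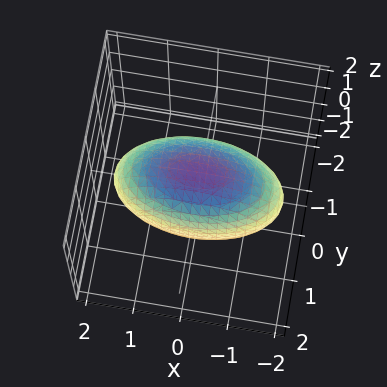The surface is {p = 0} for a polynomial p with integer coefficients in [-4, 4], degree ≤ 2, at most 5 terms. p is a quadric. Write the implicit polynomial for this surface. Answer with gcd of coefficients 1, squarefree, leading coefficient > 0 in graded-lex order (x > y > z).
x^2 + 3*y^2 + 2*z^2 - 3

Degree: a closed, bounded, convex surface; a quadric, so deg p = 2.
Symmetries: it's symmetric under z → −z, forcing even powers of z; it's symmetric under x → −x, forcing even powers of x; mirror symmetry y ↦ −y ⇒ only even powers of y.
From the axis intercepts and sections: among the integer gridlines, it crosses the y-axis at y ∈ {-1, 1}.
Solving for integer coefficients yields p as stated.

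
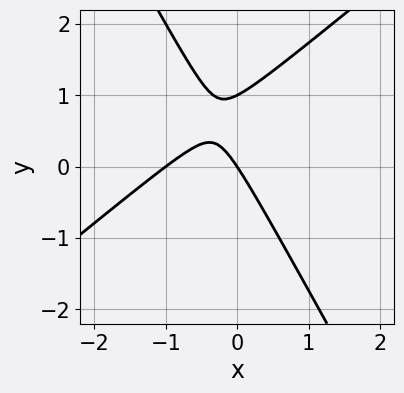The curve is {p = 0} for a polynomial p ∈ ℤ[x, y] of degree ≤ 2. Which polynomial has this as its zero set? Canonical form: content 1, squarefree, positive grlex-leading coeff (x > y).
(a) Degree: no degree-1 curve has this shape, so deg p = 2.
(b) Against the integer gridlines: the x-axis gridline crossings are at x ∈ {-1, 0}; among the integer gridlines, it crosses the y-axis at y ∈ {0, 1}.
(c) Assembling these constraints gives the stated polynomial.

3*x^2 - 2*x*y - 2*y^2 + 3*x + 2*y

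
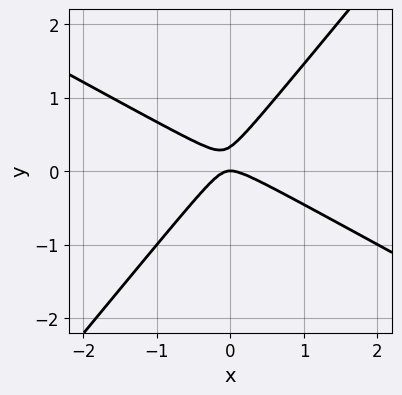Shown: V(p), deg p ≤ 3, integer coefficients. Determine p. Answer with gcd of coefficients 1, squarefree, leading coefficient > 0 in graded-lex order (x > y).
The degree is 2 — a generic line meets the curve in up to 2 points.
From the visible intercepts: one x-axis crossing is at x = 0; it crosses the y-axis at the gridline y = 0.
The integer polynomial consistent with all of this is the stated p.

2*x^2 + 2*x*y - 3*y^2 + y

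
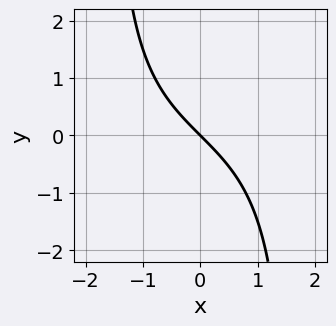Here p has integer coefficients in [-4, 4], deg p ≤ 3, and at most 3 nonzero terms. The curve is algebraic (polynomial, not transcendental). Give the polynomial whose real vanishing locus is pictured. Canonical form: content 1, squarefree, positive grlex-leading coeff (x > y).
First, the degree is 3 — no degree-2 curve has this shape.
Then, checking where it meets the axes: it meets the x-axis at x = 0 (among the integer gridlines); one y-axis crossing is at y = 0.
Finally, fitting integer coefficients to these (and the overall shape) gives p.

x^2*y - 3*x - 3*y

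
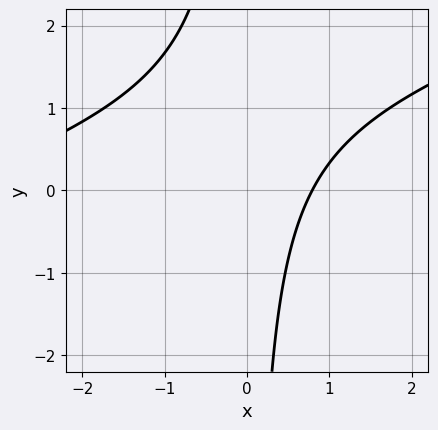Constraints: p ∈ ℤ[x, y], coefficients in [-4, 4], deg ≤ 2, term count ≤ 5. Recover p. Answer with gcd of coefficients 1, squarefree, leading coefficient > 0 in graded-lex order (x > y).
x^2 - 3*x*y + 3*x - 3

deg p = 2. The shape is more complex than any degree-1 curve.
Reading off the gridlines: it misses every integer gridline on the y-axis.
The integer polynomial consistent with all of this is the stated p.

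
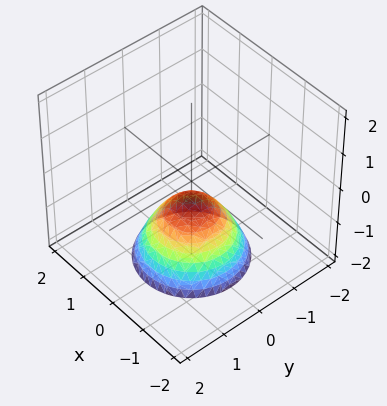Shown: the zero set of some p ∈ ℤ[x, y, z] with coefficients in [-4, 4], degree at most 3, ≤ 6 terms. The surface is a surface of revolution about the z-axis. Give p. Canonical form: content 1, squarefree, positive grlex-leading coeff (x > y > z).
2*x^2 + 2*y^2 + 2*z + 1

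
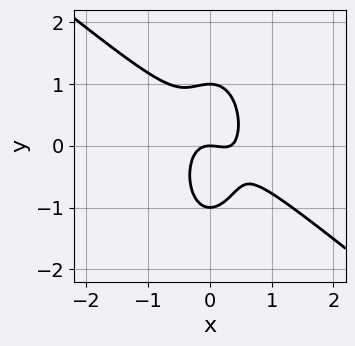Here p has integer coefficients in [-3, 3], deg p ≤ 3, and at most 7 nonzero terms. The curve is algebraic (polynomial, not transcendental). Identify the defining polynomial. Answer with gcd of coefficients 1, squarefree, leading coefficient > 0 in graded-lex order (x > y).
3*x^3 + 3*x^2*y + y^3 - x^2 - y

First, the degree is 3 — the shape is more complex than any degree-2 curve.
Then, reading off the gridlines: it crosses the x-axis at the gridline x = 0; the y-axis gridline crossings are at y ∈ {-1, 0, 1}.
Finally, fitting integer coefficients to these (and the overall shape) gives p.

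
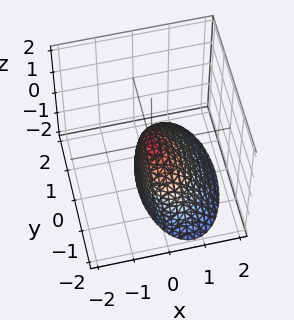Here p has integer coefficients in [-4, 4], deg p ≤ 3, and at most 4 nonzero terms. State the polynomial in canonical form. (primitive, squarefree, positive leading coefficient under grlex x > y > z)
3*x^2 + 2*x*z + y^2 + z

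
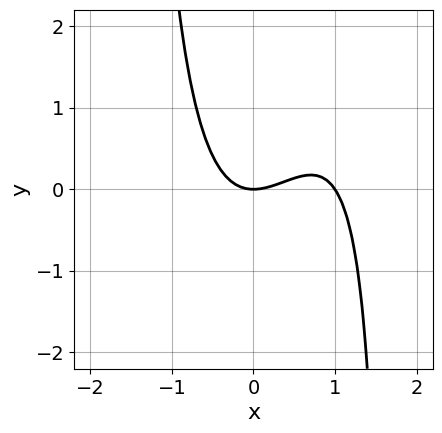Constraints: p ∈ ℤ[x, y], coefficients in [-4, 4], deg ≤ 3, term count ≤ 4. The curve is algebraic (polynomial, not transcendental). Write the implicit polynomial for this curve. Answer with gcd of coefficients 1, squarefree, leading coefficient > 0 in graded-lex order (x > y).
(a) deg p = 3. The shape is more complex than any degree-2 curve.
(b) From the visible intercepts: among the integer gridlines, it crosses the x-axis at x ∈ {0, 1}; it meets the y-axis at y = 0 (among the integer gridlines).
(c) The integer polynomial consistent with all of this is the stated p.

3*x^3 - x^2*y - 3*x^2 + 3*y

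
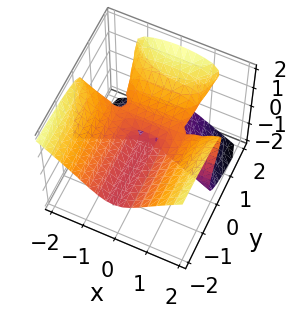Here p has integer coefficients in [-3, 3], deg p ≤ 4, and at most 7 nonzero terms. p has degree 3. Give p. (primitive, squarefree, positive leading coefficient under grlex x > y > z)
1. deg p = 3. The shape is more complex than any degree-2 surface.
2. From the axis intercepts and sections: one z-axis crossing is at z = 0; the visible x-axis segment lies entirely on the surface.
3. Solving for integer coefficients yields p as stated. Check: (0, -2, 0) on the y-axis lies on the surface, and p(0, -2, 0) = 0. ✓

2*x^2*y - x^2*z - y*z^2 + 2*z^3 - 2*y*z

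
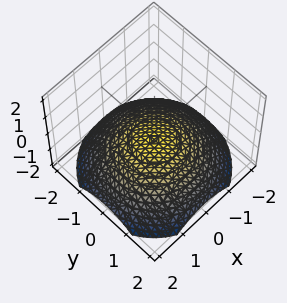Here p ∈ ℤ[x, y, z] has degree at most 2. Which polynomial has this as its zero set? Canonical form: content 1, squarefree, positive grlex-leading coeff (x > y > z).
x^2 + y^2 + 3*z + 1

deg p = 2. The shape is more complex than any degree-1 surface.
Symmetries: the surface is invariant under rotation about z: p = q(x² + y², z).
Against the integer gridlines: no x-intercept at any integer in the box; a circular section at z = -1 has radius between 1 and 2; it misses every integer gridline on the y-axis.
Fitting integer coefficients to these (and the overall shape) gives p.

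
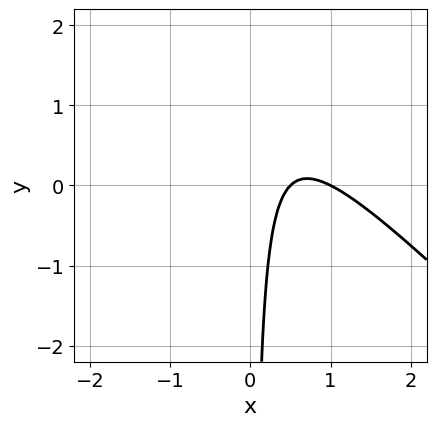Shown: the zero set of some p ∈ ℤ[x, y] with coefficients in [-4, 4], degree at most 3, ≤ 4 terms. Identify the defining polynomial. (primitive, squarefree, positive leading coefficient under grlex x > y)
2*x^2 + 2*x*y - 3*x + 1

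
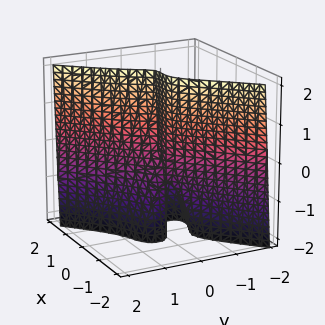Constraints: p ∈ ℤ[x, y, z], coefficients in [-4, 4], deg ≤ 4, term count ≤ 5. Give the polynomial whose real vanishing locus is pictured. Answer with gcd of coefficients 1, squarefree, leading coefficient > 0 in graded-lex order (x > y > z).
First, deg p = 3. No degree-2 surface has this shape.
Next, from the axis intercepts and sections: the visible z-axis segment lies entirely on the surface; it crosses the x-axis at the gridline x = 0; one y-axis crossing is at y = 0.
Finally, these observations pin down the coefficients.

3*x^3 - 3*y^3 + x^2 + 2*x*y - y*z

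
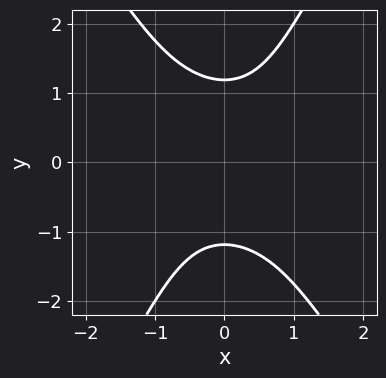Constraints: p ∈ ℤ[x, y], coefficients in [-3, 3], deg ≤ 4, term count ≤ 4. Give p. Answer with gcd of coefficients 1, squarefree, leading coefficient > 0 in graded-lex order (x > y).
First, deg p = 4. A generic line meets the curve in up to 4 points.
Next, from the axis intercepts and sections: the curve avoids every integer x-axis point in the box.
Finally, the integer polynomial consistent with all of this is the stated p.

x^3*y + 3*x^2*y^2 - y^4 + 2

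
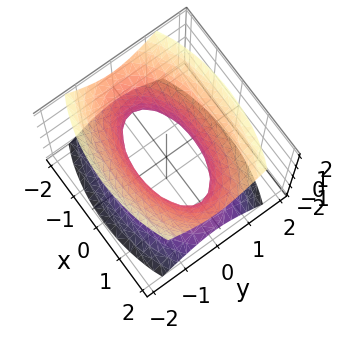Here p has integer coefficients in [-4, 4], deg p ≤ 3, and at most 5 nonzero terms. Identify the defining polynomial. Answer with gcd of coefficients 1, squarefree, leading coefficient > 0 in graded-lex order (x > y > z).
First, deg p = 2.
Next, symmetries: it's symmetric under x → −x, forcing even powers of x; mirror symmetry z ↦ −z ⇒ only even powers of z; it's symmetric under y → −y, forcing even powers of y.
Then, checking where it meets the axes: the surface avoids every integer z-axis point in the box.
Finally, together with the visible shape, these determine p as stated.

x^2 + 3*y^2 - 2*z^2 - 2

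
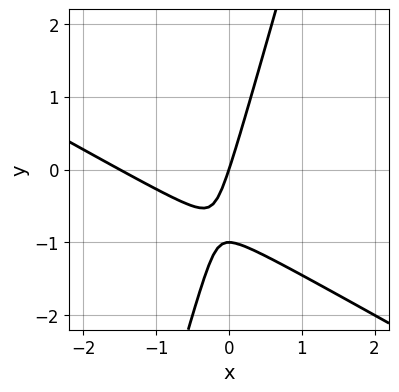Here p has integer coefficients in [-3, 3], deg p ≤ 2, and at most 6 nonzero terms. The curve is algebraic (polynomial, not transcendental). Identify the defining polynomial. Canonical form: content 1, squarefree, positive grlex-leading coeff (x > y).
(a) The degree is 2 — a generic line meets the curve in up to 2 points.
(b) From the axis intercepts and sections: among the integer gridlines, it crosses the y-axis at y ∈ {-1, 0}; it meets the x-axis at x = 0 (among the integer gridlines).
(c) The integer polynomial consistent with all of this is the stated p.

2*x^2 + 3*x*y - y^2 + 3*x - y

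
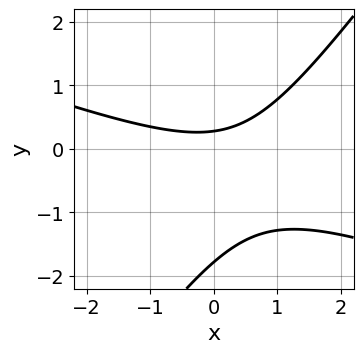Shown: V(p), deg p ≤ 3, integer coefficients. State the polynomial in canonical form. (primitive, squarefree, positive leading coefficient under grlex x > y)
x^2 + 2*x*y - 2*y^2 - 3*y + 1

Degree: no degree-1 curve has this shape, so deg p = 2.
From the visible intercepts: no x-intercept at any integer in the box.
These observations pin down the coefficients.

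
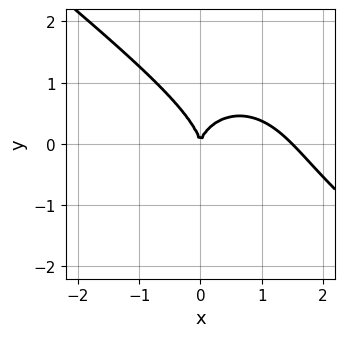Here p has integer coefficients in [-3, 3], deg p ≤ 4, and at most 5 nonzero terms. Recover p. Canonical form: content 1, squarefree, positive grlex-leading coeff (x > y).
deg p = 3. No degree-2 curve has this shape.
From the visible intercepts: it meets the x-axis at x = 0 (among the integer gridlines); one y-axis crossing is at y = 0.
Fitting integer coefficients to these (and the overall shape) gives p.

2*x^3 + 2*x^2*y + x*y^2 + 2*y^3 - 3*x^2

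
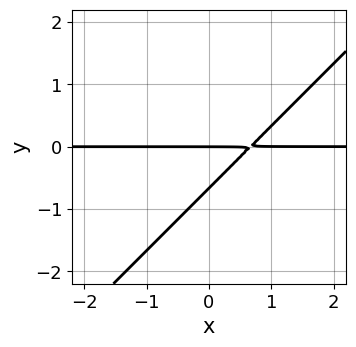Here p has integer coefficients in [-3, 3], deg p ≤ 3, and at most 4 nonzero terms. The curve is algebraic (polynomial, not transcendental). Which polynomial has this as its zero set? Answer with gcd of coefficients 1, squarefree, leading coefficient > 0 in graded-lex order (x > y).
3*x*y - 3*y^2 - 2*y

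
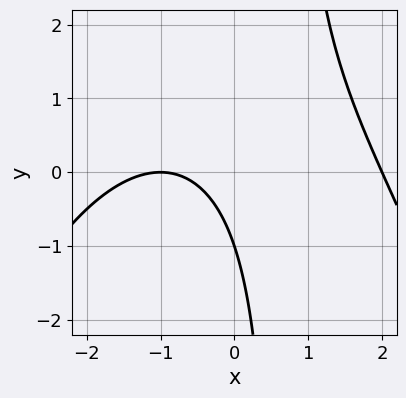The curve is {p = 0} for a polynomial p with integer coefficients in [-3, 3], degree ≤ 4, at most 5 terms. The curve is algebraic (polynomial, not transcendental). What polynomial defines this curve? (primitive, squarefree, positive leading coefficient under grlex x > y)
x^3 + 3*x*y - 3*x - 2*y - 2

First, degree: the shape is more complex than any degree-2 curve, so deg p = 3.
Next, observable constraints: among the integer gridlines, it crosses the x-axis at x ∈ {-1, 2}; it meets the y-axis at y = -1 (among the integer gridlines).
Finally, the integer polynomial consistent with all of this is the stated p.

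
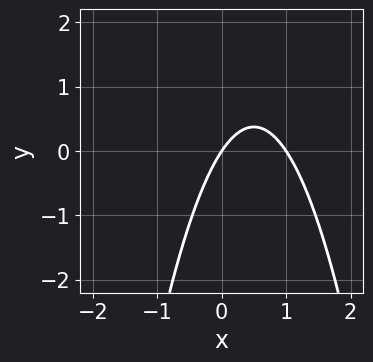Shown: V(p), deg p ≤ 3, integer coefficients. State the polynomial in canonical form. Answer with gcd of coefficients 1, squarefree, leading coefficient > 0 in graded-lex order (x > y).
First, degree: the shape is more complex than any degree-1 curve, so deg p = 2.
Next, observable constraints: one y-axis crossing is at y = 0; among the integer gridlines, it crosses the x-axis at x ∈ {0, 1}.
Finally, putting this together gives p.

3*x^2 - 3*x + 2*y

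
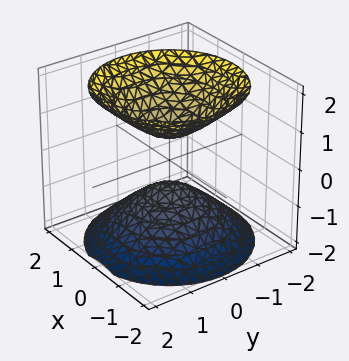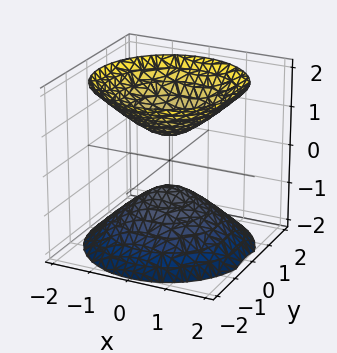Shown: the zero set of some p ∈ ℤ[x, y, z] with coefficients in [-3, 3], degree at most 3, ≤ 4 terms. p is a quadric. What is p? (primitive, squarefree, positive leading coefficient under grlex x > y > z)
2*x^2 + 2*y^2 - 2*z^2 + 1

1. The picture has 2 separate pieces.
2. Degree: two separate bowl-shaped sheets opening away from each other; a quadric, so deg p = 2.
3. Symmetries: the z-axis is an axis of rotation, so x and y enter only as x² + y²; mirror symmetry z ↦ −z ⇒ only even powers of z.
4. Checking where it meets the axes: no y-intercept at any integer in the box; no x-intercept at any integer in the box; a circular section at z = 1 has radius between 0 and 1.
5. The integer polynomial consistent with all of this is the stated p.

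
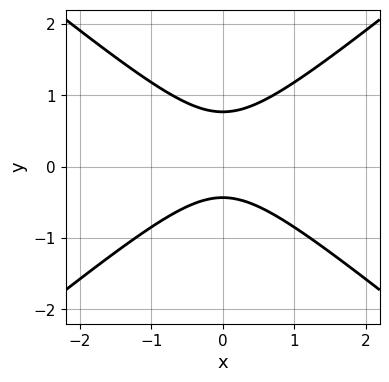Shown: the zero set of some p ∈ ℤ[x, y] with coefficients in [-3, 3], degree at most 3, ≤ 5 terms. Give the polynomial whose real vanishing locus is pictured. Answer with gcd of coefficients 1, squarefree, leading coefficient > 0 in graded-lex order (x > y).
2*x^2 - 3*y^2 + y + 1

First, degree: no degree-1 curve has this shape, so deg p = 2.
Next, symmetries: the x ↦ −x reflection is a symmetry, so x appears only in even powers.
Then, from the visible intercepts: it misses every integer gridline on the x-axis.
Finally, the integer polynomial consistent with all of this is the stated p.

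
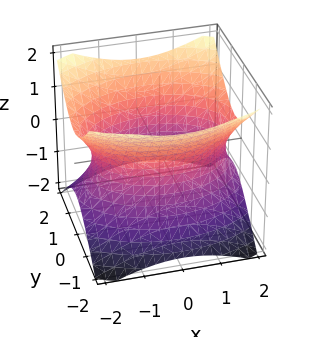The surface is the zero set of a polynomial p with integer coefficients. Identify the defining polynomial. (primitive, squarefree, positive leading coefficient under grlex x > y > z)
x^2 + 2*y^2 - 2*z^2 - 3

Degree: one connected sheet with a waist; a quadric, so deg p = 2.
Symmetries: it's symmetric under z → −z, forcing even powers of z; mirror symmetry y ↦ −y ⇒ only even powers of y; the x ↦ −x reflection is a symmetry, so x appears only in even powers.
Reading off the gridlines: no z-intercept at any integer in the box.
Matching integer coefficients to the picture gives p.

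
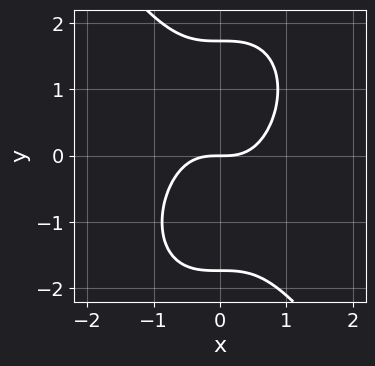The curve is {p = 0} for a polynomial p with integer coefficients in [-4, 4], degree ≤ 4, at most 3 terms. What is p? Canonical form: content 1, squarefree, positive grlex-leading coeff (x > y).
3*x^3 + y^3 - 3*y

1. Degree: the shape is more complex than any degree-2 curve, so deg p = 3.
2. Against the integer gridlines: it crosses the y-axis at the gridline y = 0; it meets the x-axis at x = 0 (among the integer gridlines).
3. Matching integer coefficients to the picture gives p.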